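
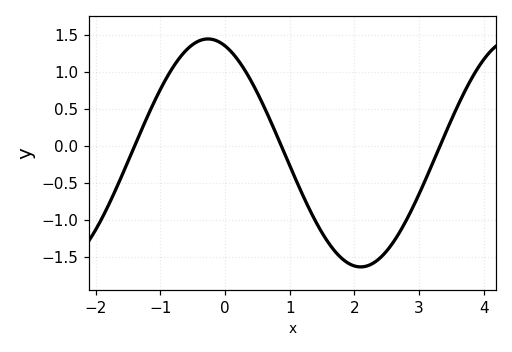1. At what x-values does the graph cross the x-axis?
-1.4, 0.868, 3.33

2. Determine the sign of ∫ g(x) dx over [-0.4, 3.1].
negative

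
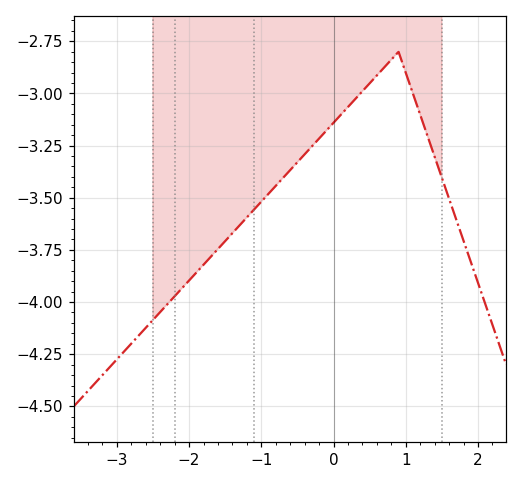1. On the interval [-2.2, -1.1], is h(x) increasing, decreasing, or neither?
increasing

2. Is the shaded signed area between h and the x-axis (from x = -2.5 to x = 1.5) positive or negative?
negative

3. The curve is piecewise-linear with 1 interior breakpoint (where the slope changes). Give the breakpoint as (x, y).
(0.9, -2.8)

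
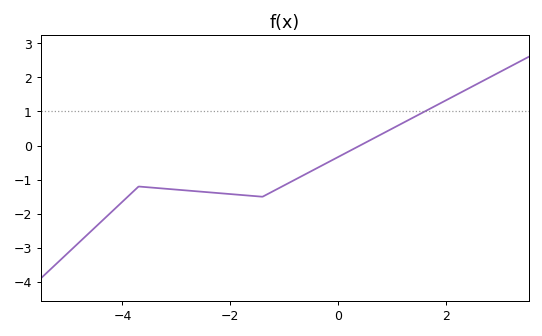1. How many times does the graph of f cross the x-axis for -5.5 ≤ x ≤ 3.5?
1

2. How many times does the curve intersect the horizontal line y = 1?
1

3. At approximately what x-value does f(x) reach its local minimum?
-1.4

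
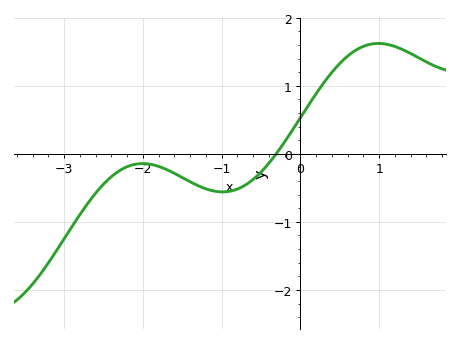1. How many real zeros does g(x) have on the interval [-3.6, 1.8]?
1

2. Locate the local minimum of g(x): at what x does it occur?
-1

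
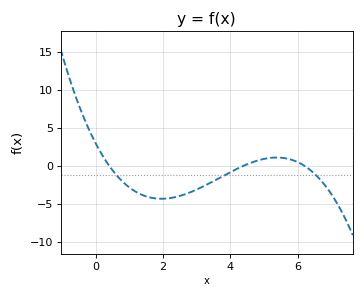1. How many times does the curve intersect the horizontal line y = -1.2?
3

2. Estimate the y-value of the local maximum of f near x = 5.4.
1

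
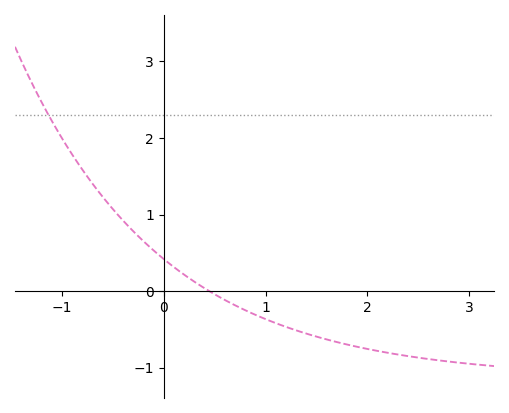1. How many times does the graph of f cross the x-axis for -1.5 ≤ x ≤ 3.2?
1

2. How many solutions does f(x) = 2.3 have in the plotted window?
1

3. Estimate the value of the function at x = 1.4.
-0.555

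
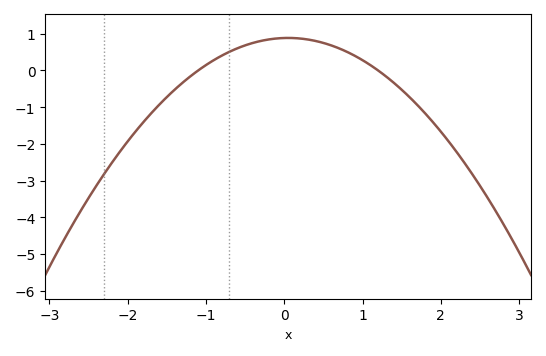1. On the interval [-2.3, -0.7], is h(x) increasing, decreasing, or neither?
increasing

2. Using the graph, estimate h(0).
0.9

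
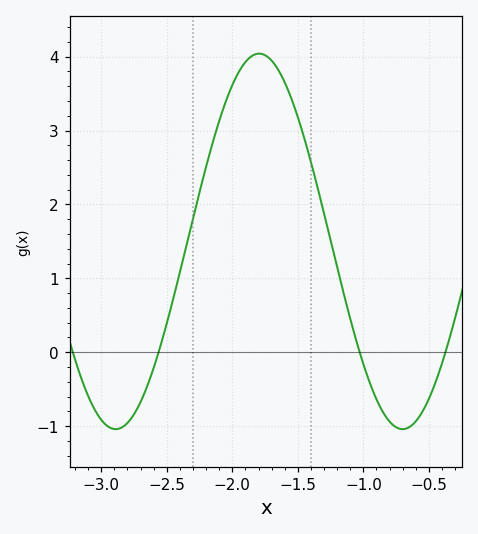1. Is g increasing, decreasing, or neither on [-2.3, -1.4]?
neither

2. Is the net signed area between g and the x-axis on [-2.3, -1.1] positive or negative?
positive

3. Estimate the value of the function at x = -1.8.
4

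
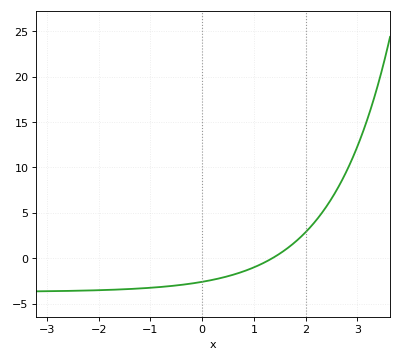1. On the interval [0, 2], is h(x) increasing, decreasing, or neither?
increasing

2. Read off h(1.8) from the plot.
1.8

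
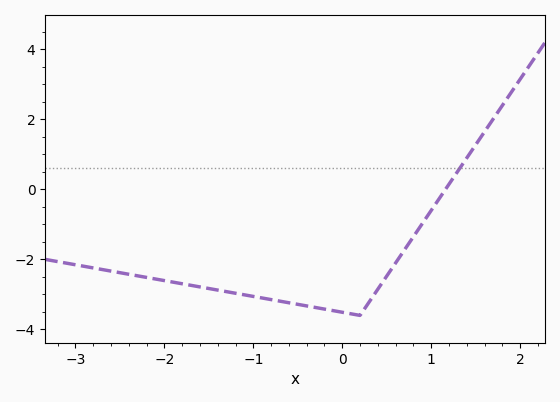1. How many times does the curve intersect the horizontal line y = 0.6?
1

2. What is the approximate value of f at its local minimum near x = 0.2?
-3.6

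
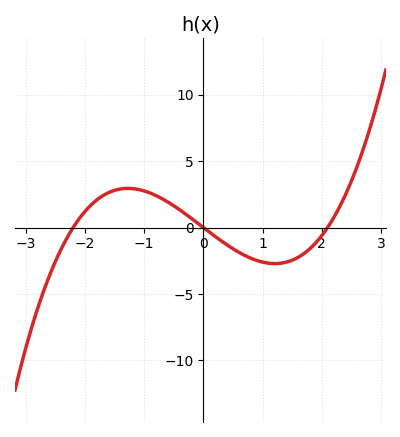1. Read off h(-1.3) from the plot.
3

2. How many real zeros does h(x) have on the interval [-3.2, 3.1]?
3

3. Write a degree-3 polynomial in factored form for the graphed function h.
y = 0.74(x + 2.2)(x - 0)(x - 2.1)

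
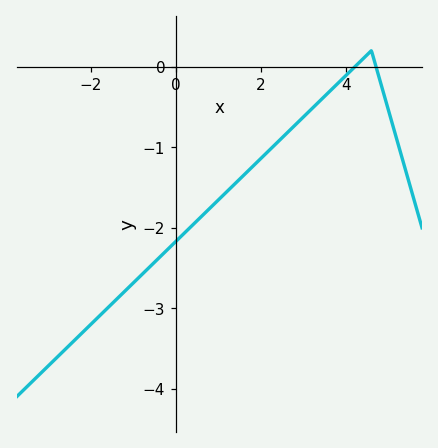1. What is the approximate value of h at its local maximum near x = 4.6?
0.2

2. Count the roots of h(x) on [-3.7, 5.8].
2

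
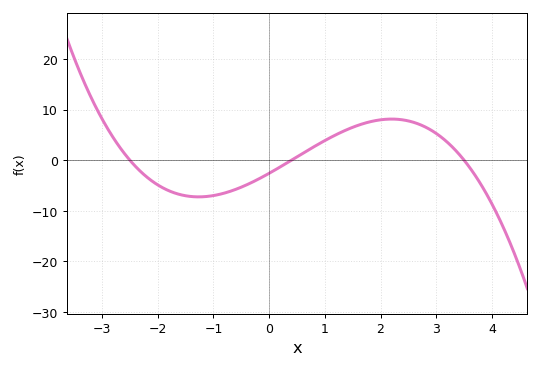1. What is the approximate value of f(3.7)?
-3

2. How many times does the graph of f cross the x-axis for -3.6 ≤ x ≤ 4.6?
3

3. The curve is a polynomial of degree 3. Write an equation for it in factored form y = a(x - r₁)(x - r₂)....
y = -0.74(x + 2.5)(x - 0.4)(x - 3.5)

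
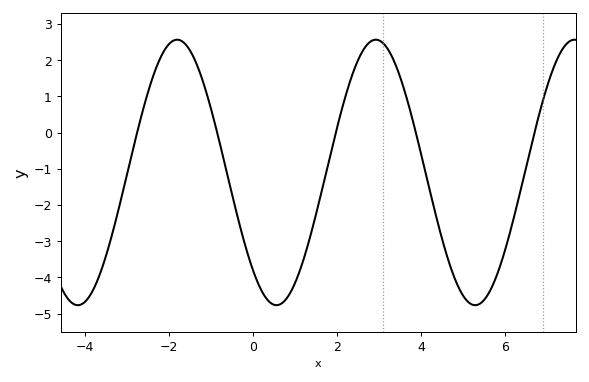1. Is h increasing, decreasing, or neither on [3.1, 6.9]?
neither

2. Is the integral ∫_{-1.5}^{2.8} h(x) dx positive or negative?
negative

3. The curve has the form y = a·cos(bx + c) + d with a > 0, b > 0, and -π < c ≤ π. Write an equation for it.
y = 3.67cos(1.3x + 2.4) - 1.1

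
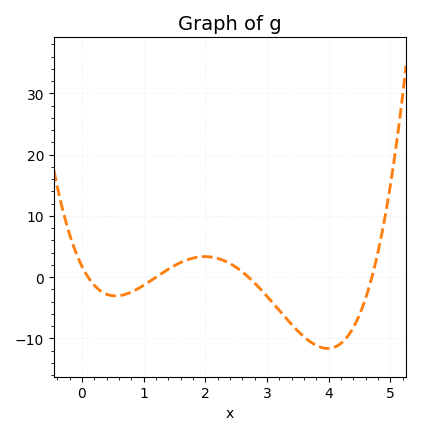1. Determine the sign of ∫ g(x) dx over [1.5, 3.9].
negative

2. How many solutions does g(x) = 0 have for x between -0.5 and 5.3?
4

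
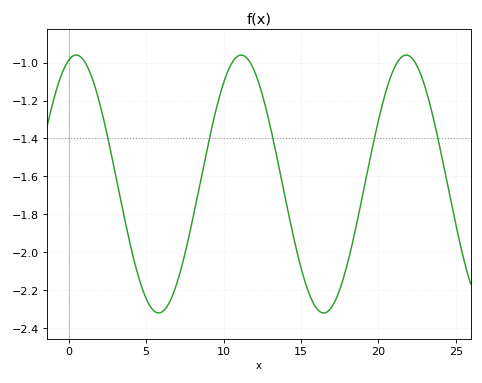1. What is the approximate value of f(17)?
-2.28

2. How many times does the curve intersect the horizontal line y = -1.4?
5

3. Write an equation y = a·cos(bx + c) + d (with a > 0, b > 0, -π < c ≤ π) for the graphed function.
y = 0.68cos(0.59x - 0.29) - 1.64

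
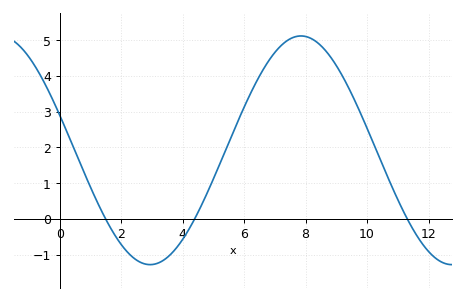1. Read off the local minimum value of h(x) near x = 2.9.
-1.3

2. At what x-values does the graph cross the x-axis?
1.4, 4.4, 11.4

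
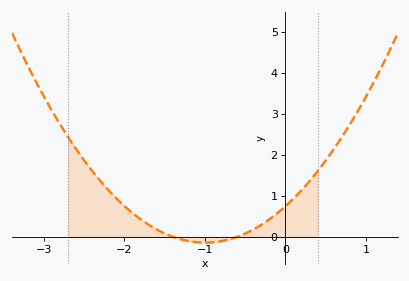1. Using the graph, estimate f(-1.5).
0.08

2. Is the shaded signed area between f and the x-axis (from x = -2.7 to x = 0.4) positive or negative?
positive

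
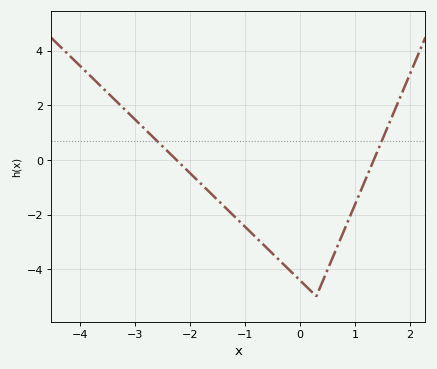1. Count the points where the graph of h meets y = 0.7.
2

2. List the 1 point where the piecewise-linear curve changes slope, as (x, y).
(0.3, -5)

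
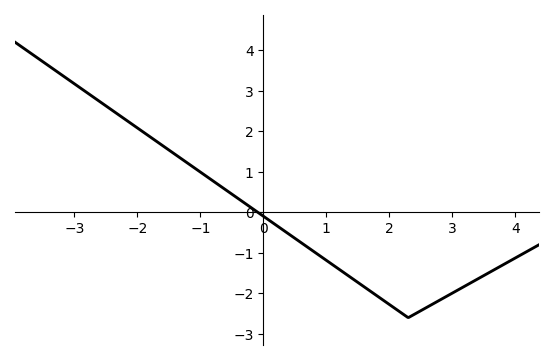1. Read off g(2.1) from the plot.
-2.38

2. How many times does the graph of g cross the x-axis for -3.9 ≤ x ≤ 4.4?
1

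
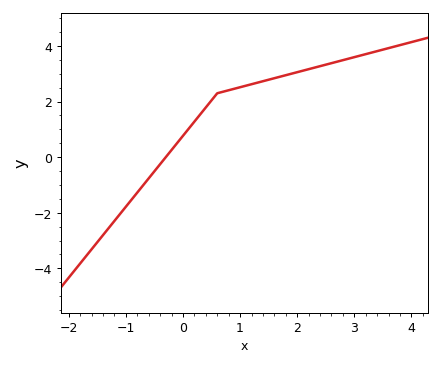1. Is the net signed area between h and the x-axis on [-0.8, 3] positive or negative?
positive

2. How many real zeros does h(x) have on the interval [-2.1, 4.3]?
1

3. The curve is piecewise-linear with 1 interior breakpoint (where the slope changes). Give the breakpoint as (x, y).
(0.6, 2.3)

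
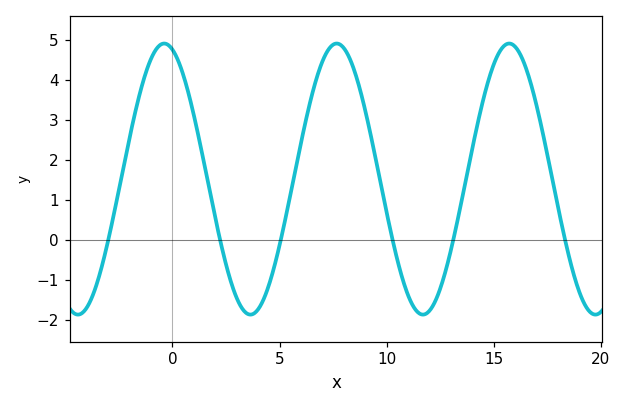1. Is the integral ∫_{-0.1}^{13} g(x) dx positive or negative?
positive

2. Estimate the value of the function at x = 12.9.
-0.5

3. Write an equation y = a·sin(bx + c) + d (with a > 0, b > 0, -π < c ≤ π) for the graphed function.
y = 3.39sin(0.78x + 1.9) + 1.52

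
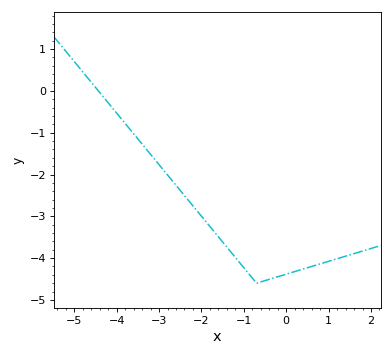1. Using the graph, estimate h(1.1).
-4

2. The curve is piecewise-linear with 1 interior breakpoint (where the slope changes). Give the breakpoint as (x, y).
(-0.7, -4.6)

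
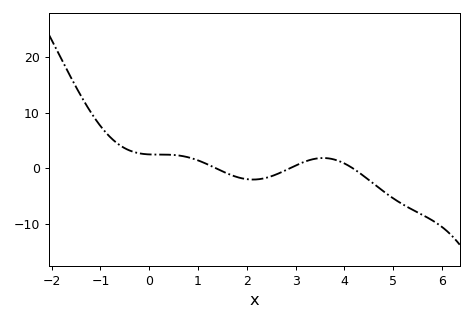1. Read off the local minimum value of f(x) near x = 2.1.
-2.08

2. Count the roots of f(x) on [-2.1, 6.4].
3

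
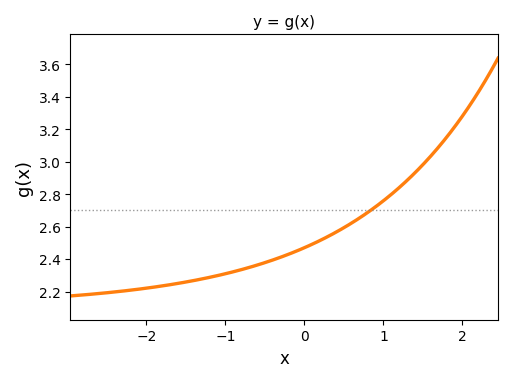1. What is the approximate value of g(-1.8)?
2.23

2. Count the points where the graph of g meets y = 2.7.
1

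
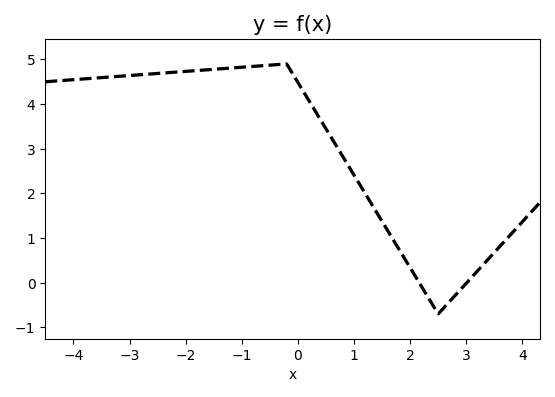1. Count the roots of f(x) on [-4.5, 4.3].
2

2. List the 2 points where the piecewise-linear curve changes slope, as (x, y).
(-0.2, 4.9); (2.5, -0.7)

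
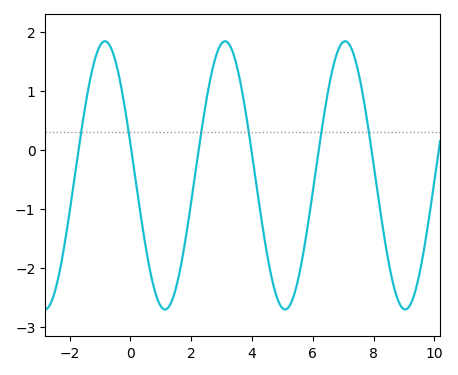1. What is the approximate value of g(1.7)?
-1.85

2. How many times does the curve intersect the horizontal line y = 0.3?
6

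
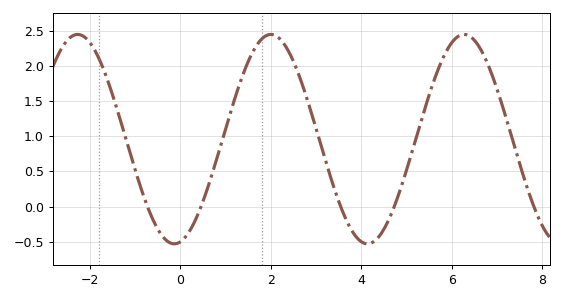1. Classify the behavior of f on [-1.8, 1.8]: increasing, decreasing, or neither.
neither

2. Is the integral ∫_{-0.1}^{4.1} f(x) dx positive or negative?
positive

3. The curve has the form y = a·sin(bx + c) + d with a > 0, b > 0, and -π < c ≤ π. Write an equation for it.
y = 1.49sin(1.47x - 1.37) + 0.96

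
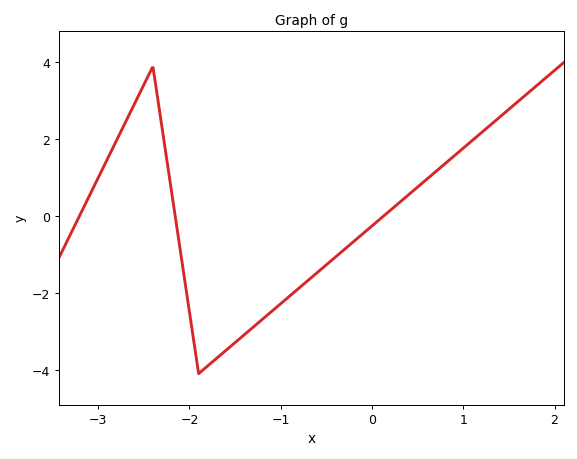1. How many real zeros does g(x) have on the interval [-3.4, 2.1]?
3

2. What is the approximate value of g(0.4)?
0.6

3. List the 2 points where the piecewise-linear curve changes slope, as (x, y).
(-2.4, 3.9); (-1.9, -4.1)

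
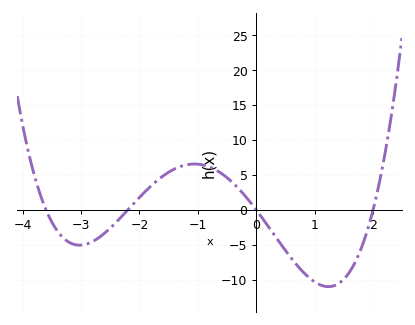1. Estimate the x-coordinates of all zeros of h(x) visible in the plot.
-3.6, -2.2, 0, 2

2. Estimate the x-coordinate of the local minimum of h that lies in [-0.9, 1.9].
1.2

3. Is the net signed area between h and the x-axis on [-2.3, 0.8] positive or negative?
positive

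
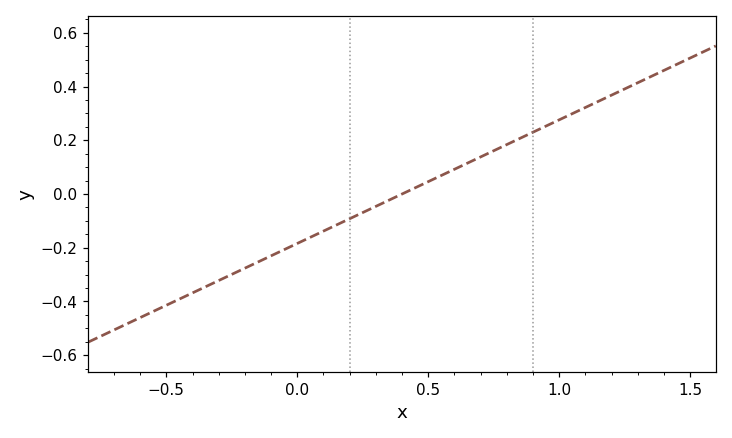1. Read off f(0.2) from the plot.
-0.092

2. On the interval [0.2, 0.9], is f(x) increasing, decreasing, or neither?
increasing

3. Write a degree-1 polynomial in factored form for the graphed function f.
y = 0.46(x - 0.4)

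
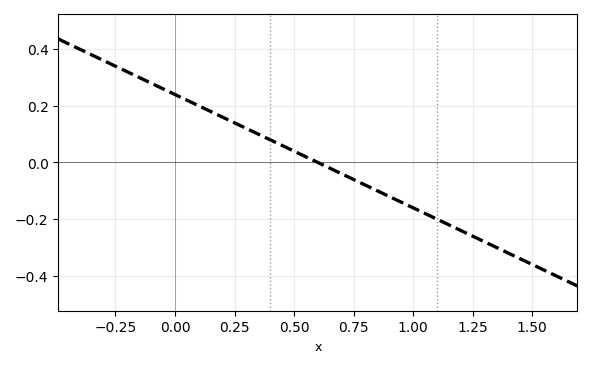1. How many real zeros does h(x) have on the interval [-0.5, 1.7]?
1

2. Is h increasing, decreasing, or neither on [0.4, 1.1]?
decreasing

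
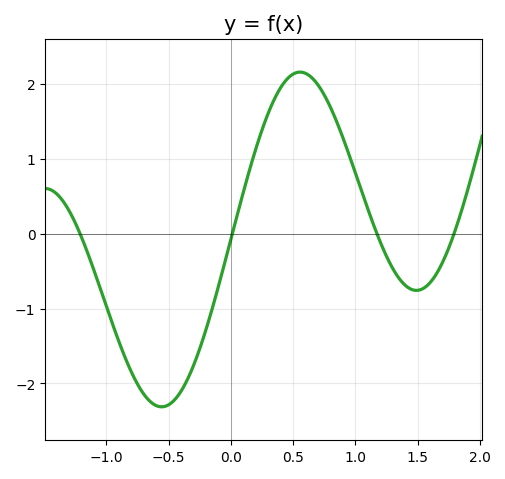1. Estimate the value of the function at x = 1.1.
0.3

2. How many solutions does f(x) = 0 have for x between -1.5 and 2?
4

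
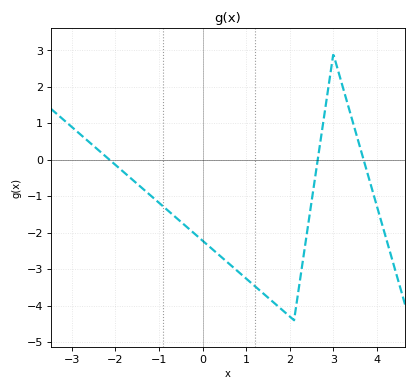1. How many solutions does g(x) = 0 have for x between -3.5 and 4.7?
3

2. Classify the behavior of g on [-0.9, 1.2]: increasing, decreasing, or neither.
decreasing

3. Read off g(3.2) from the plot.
2.1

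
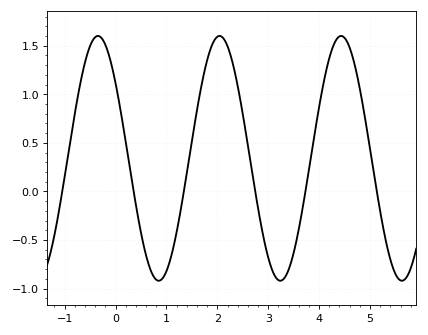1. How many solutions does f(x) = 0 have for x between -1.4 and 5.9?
6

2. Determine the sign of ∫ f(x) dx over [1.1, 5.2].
positive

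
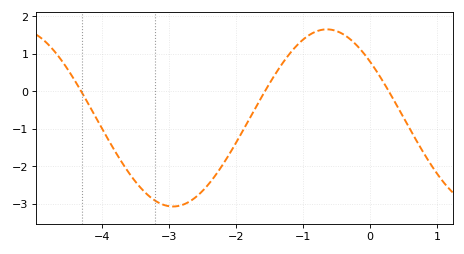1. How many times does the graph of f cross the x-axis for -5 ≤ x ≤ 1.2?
3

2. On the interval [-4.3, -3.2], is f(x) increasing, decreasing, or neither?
decreasing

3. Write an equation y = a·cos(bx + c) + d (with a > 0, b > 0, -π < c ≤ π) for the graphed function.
y = 2.36cos(1.4x + 0.88) - 0.71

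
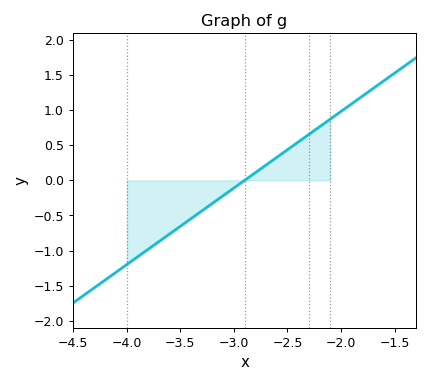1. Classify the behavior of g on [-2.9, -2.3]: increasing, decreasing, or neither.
increasing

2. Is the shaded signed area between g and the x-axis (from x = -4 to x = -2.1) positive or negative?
negative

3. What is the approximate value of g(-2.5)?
0.45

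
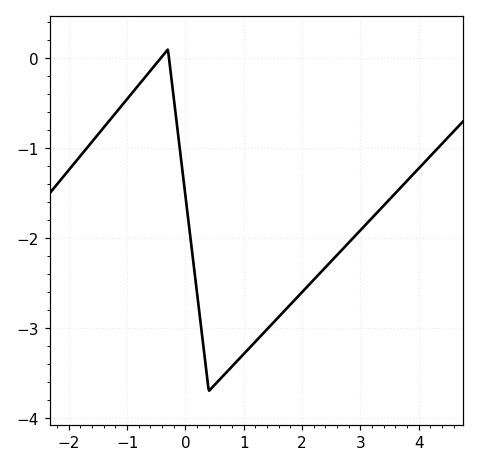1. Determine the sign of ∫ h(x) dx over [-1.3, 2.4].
negative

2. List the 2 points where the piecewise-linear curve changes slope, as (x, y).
(-0.3, 0.1); (0.4, -3.7)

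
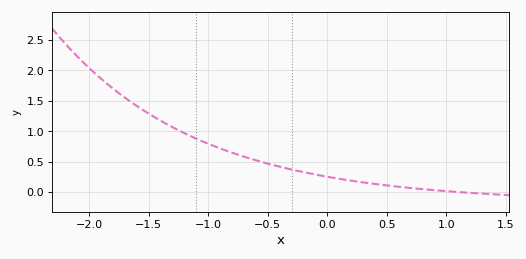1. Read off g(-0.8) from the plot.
0.65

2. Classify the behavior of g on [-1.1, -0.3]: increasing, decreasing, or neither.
decreasing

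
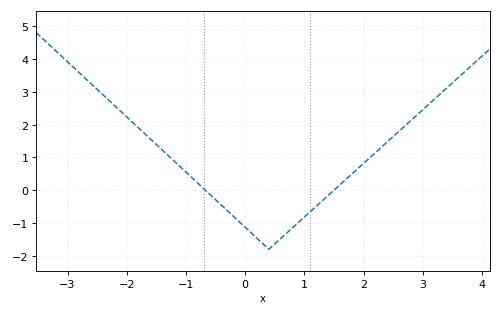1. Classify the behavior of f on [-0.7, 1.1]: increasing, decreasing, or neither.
neither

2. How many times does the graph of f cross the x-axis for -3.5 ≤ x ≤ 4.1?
2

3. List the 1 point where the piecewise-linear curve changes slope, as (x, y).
(0.4, -1.8)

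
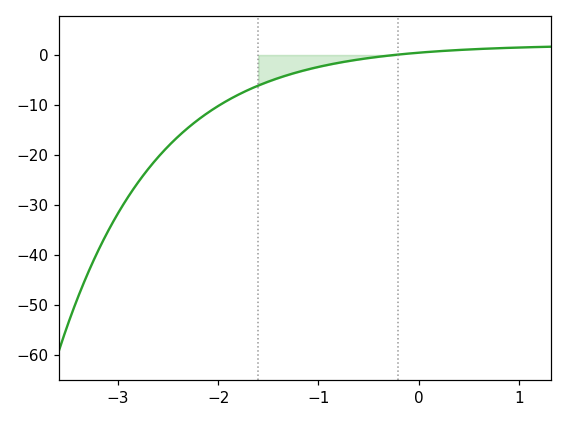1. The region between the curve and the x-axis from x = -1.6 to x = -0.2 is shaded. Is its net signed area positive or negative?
negative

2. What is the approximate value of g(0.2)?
0.758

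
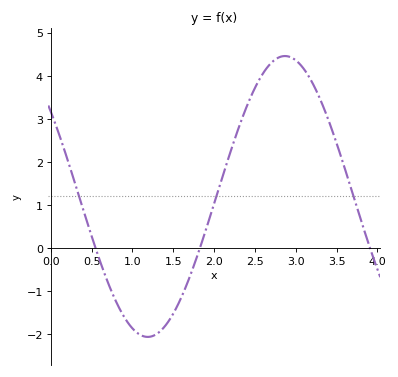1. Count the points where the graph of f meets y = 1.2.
3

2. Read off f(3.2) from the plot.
3.9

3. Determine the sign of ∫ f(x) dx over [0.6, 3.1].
positive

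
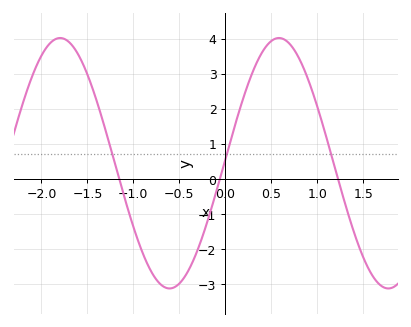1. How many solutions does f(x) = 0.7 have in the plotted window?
3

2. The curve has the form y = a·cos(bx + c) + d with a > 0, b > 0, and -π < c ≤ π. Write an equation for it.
y = 3.57cos(2.64x - 1.54) + 0.45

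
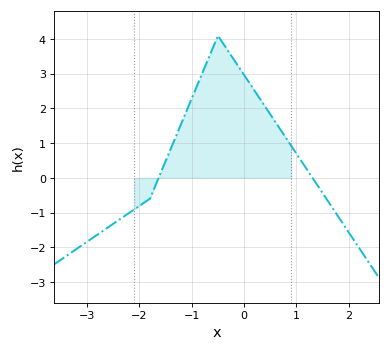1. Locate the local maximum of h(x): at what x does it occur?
-0.5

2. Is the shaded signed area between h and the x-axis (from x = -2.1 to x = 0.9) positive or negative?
positive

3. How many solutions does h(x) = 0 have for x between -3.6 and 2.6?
2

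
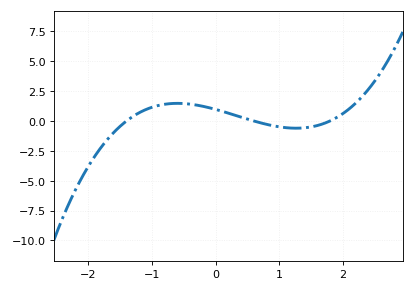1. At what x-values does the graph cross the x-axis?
-1.4, 0.6, 1.8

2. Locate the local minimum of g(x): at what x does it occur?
1.27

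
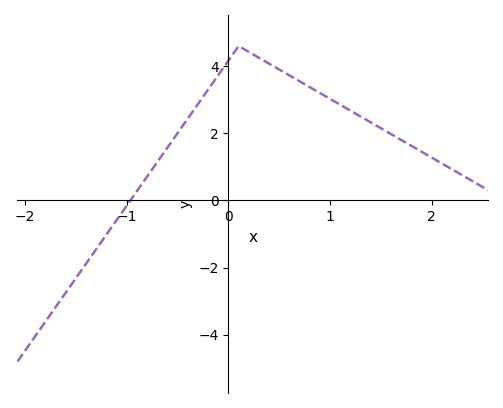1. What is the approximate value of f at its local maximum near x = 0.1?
4.6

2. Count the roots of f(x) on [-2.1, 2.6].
1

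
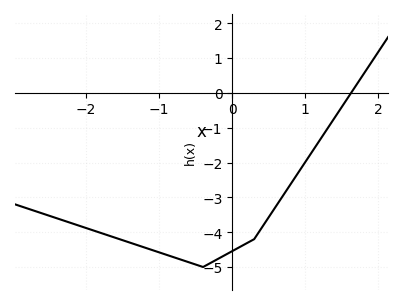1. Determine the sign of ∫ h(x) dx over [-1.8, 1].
negative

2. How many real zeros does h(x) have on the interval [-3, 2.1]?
1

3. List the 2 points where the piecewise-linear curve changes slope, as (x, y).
(-0.4, -5); (0.3, -4.2)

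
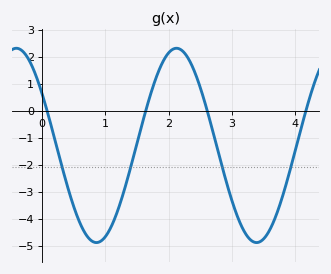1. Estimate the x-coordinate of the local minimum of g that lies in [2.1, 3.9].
3.4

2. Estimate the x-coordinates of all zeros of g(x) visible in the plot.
0.1, 1.6, 2.6, 4.2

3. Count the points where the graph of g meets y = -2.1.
4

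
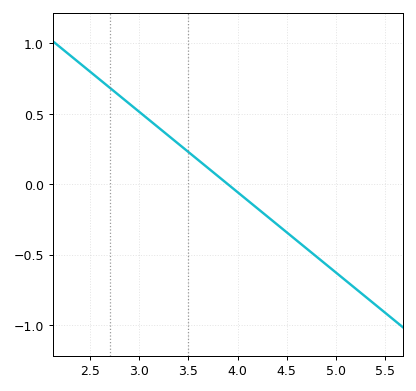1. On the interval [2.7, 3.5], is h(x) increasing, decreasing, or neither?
decreasing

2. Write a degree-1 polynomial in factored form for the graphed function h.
y = -0.57(x - 3.9)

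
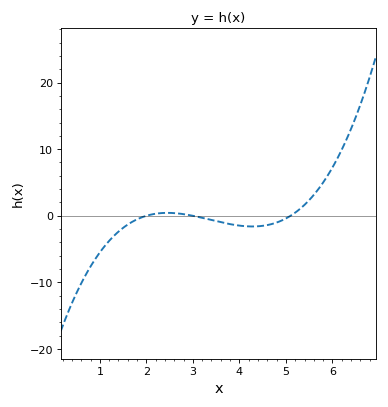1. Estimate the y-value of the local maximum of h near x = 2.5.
0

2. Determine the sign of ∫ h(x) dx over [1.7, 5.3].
negative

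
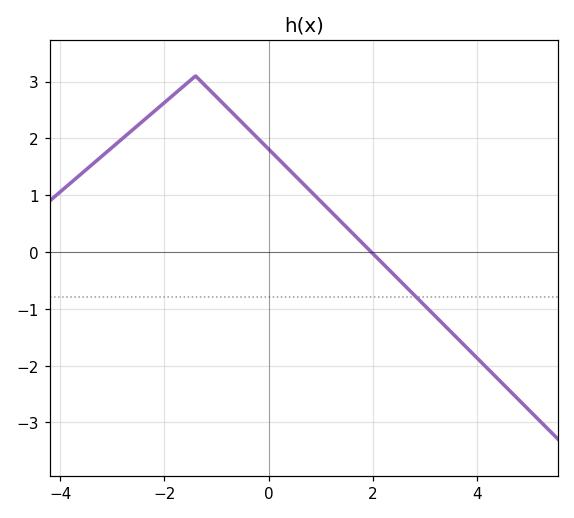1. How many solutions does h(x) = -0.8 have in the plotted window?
1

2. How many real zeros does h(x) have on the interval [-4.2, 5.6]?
1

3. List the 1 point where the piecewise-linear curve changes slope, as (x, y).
(-1.4, 3.1)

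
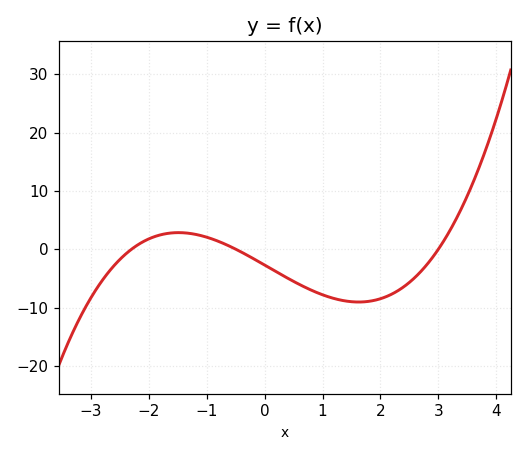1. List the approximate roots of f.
-2.2, -0.4, 3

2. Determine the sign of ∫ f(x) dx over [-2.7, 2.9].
negative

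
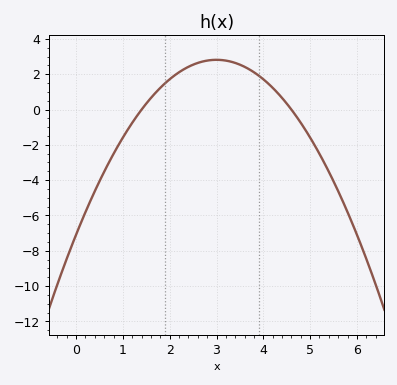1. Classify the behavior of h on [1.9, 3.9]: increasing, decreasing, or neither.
neither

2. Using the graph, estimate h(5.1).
-2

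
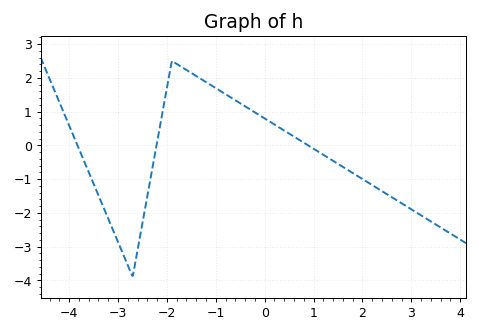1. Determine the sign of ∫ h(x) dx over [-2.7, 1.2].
positive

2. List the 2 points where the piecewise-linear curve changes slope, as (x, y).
(-2.7, -3.9); (-1.9, 2.5)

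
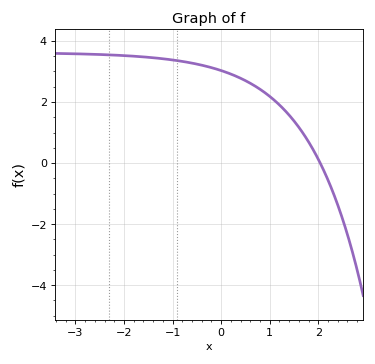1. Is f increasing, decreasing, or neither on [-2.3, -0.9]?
decreasing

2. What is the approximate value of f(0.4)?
2.78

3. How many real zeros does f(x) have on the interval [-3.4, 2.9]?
1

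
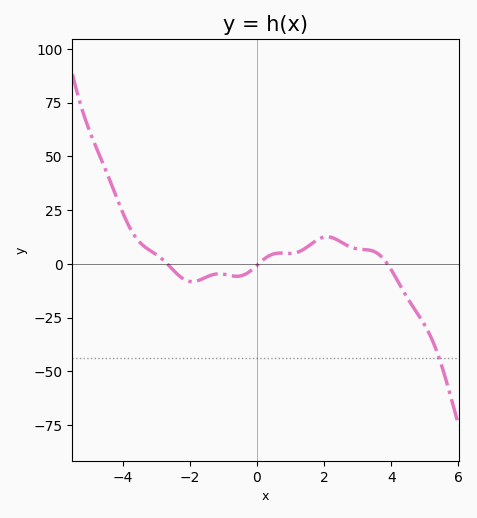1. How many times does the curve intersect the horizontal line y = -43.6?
1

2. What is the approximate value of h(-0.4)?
-5.19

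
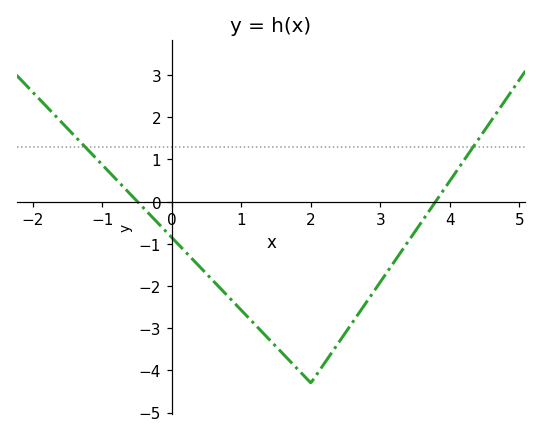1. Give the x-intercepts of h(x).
-0.5, 3.8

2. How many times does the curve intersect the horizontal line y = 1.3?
2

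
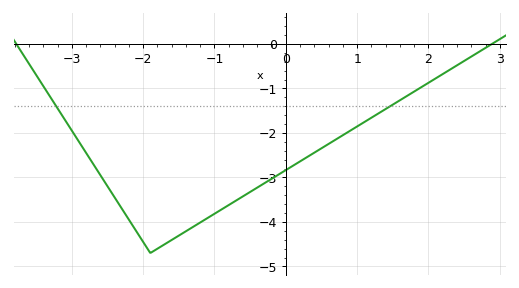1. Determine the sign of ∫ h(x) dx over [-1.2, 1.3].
negative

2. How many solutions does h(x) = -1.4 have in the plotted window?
2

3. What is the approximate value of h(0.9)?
-2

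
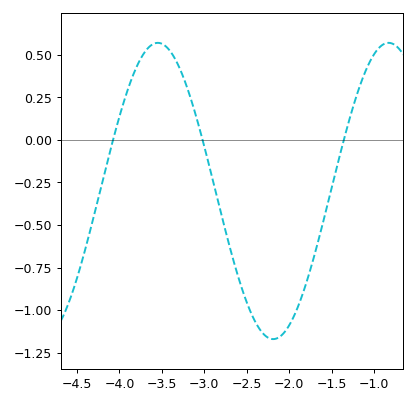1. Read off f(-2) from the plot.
-1.09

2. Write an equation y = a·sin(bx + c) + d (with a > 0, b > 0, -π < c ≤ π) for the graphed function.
y = 0.87sin(2.31x - 2.8) - 0.3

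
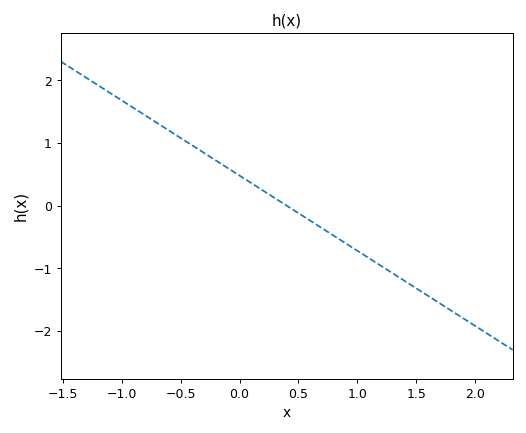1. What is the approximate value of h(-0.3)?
0.84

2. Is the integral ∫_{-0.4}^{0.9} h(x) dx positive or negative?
positive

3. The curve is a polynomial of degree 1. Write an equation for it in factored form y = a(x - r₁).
y = -1.2(x - 0.4)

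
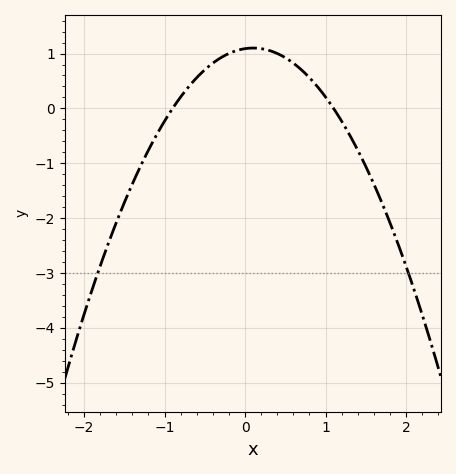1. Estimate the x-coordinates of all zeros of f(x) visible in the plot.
-0.9, 1.1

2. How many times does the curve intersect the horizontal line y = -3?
2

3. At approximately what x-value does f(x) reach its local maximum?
0.1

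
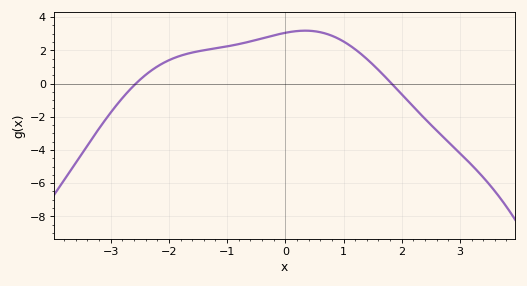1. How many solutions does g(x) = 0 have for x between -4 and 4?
2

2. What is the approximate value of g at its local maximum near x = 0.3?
3.2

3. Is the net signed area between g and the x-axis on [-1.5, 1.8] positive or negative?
positive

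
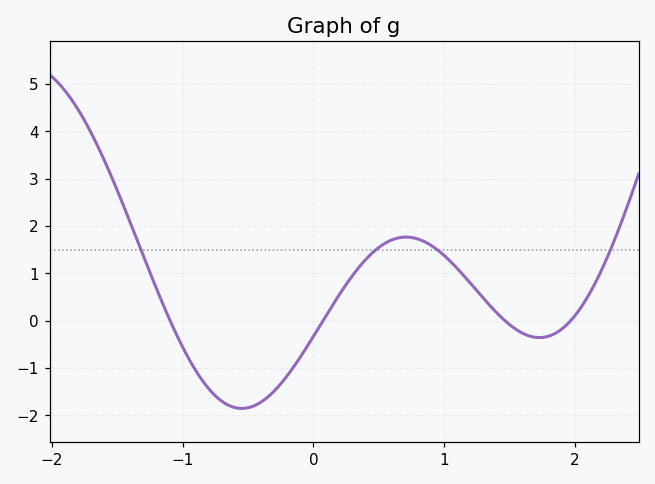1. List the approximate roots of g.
-1.1, 0.1, 1.5, 2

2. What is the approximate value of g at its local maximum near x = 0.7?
1.8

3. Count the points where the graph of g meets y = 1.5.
4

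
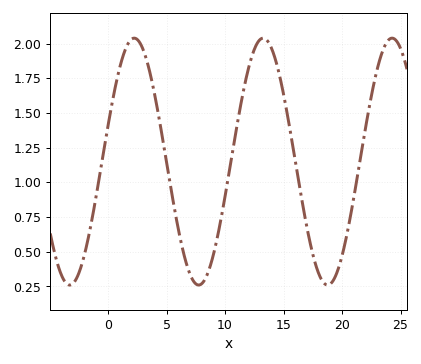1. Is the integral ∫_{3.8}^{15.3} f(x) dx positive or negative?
positive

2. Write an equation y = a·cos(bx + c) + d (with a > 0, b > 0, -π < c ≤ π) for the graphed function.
y = 0.89cos(0.57x - 1.3) + 1.15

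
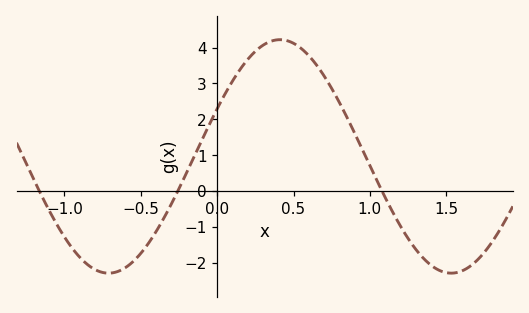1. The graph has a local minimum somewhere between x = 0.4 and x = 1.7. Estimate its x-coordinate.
1.53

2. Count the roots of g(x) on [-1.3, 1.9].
3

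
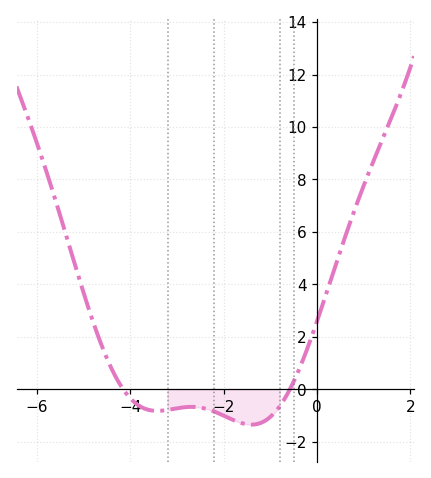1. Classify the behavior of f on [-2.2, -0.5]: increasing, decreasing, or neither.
neither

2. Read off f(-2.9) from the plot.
-0.8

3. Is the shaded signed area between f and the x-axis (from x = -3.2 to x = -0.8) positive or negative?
negative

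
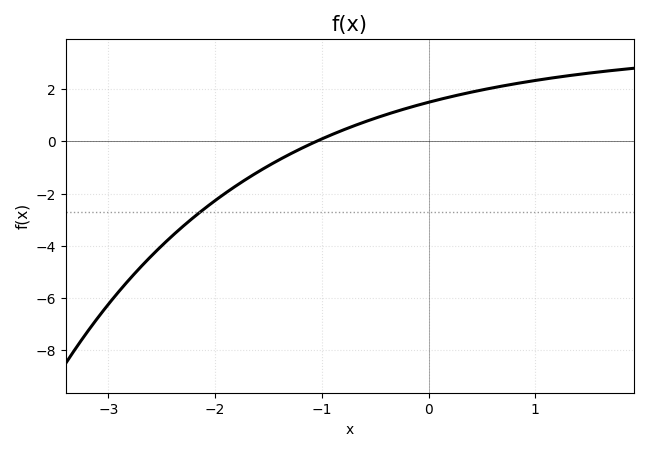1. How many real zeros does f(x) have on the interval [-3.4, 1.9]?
1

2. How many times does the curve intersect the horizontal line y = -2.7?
1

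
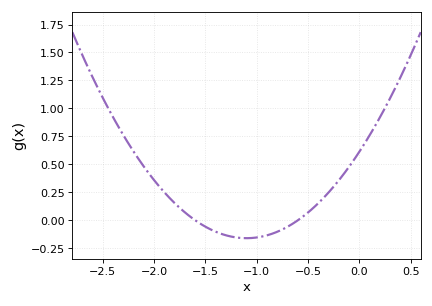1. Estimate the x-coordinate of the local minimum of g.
-1.1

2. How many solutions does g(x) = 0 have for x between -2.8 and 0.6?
2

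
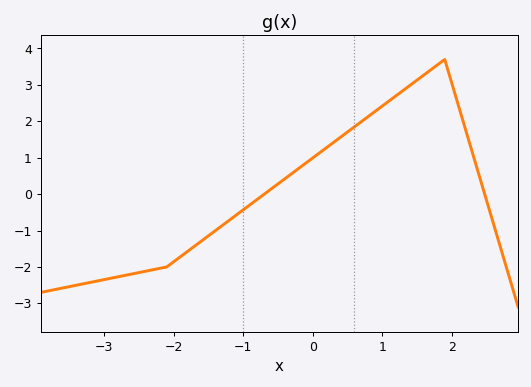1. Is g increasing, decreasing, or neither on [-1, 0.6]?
increasing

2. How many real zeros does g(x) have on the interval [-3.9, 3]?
2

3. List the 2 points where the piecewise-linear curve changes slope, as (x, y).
(-2.1, -2); (1.9, 3.7)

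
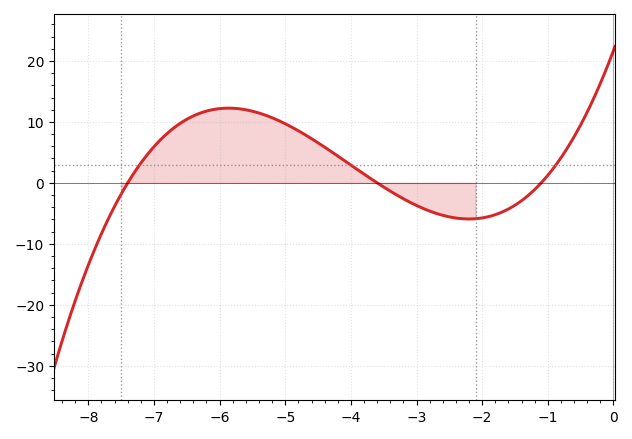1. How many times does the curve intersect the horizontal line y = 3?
3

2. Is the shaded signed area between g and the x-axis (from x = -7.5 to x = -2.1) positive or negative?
positive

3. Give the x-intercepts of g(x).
-7.4, -3.6, -1.2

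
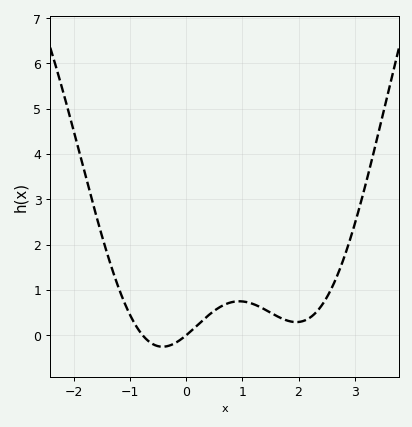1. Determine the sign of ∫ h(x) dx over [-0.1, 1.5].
positive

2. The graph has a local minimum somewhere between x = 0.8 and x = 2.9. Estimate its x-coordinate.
1.96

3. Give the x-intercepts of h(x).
-0.774, 0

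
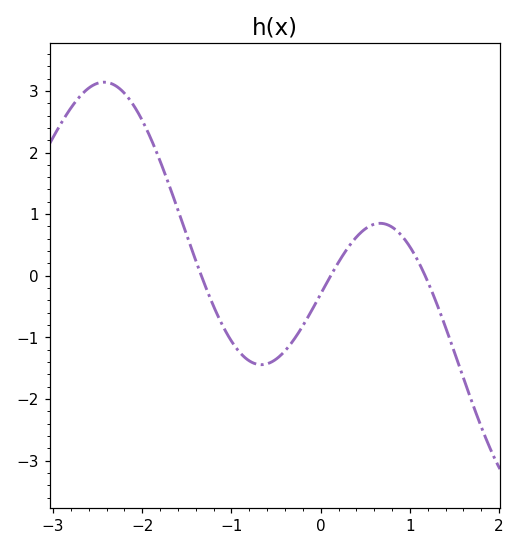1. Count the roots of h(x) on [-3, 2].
3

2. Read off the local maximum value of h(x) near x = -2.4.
3.1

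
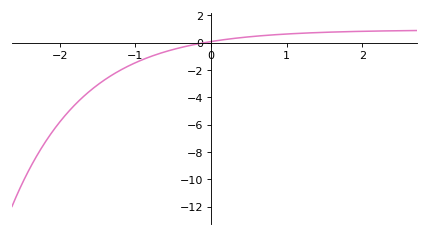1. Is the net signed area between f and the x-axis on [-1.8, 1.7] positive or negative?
negative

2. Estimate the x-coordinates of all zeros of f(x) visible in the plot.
-0.076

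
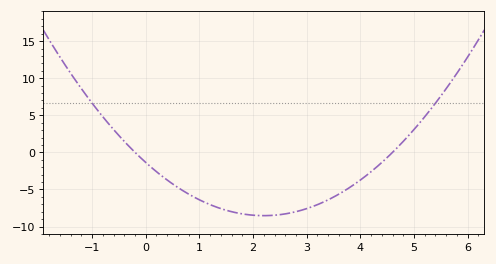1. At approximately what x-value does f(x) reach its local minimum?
2.2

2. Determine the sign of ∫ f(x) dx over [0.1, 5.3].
negative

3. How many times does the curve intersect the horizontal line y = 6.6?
2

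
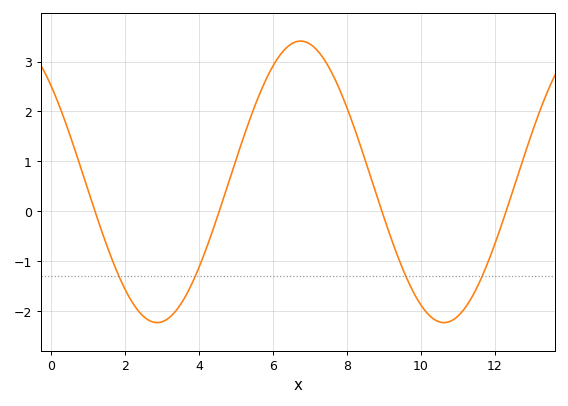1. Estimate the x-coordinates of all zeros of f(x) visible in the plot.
1.19, 4.55, 8.94, 12.3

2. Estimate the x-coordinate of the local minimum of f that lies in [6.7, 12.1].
10.6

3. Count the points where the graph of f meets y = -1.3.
4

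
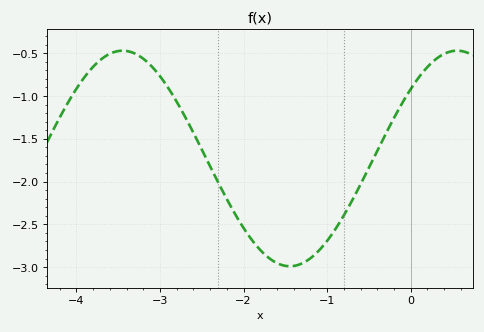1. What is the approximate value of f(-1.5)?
-2.99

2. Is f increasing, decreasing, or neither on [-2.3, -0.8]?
neither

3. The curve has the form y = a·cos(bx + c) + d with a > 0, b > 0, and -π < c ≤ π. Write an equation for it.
y = 1.26cos(1.57x - 0.872) - 1.73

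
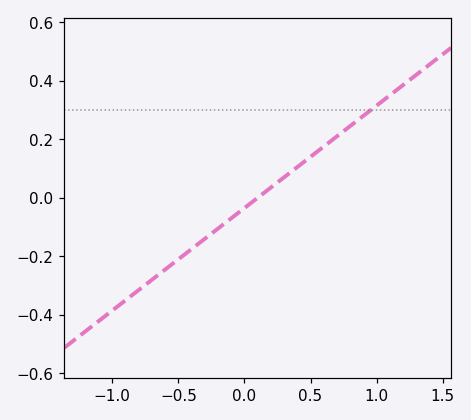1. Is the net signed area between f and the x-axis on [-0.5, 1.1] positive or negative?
positive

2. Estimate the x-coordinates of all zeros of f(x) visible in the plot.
0.1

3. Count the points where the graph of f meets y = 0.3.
1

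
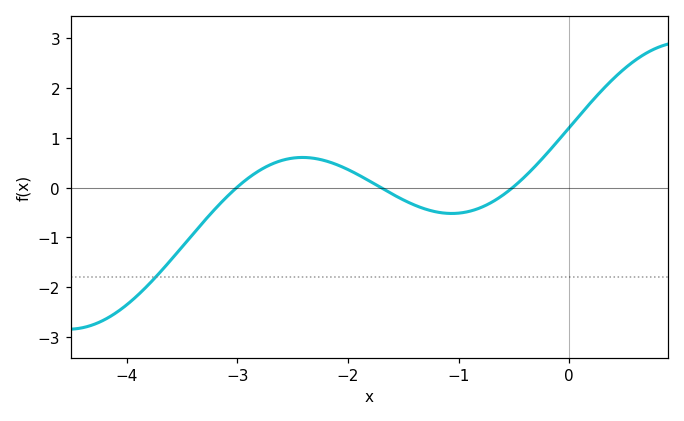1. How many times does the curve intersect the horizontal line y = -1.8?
1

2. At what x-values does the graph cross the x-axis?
-3, -1.7, -0.5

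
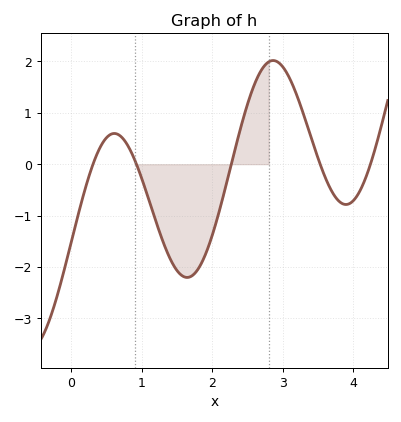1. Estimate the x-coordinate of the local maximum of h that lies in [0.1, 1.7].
0.6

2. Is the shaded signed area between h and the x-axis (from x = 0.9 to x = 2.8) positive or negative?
negative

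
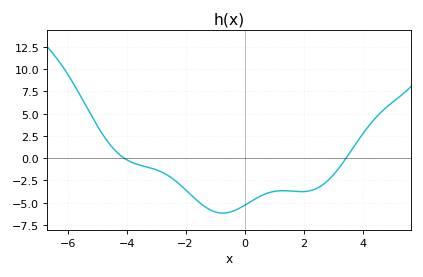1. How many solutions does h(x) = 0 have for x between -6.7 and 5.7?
2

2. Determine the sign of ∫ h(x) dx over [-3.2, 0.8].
negative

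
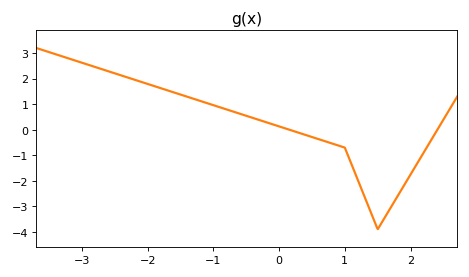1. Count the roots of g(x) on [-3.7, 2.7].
2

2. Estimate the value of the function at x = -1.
1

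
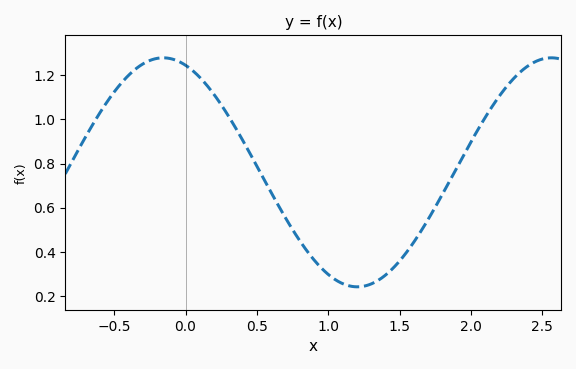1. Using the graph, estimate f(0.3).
1.02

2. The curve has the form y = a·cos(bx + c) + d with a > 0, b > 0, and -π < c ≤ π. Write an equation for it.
y = 0.52cos(2.3x + 0.36) + 0.76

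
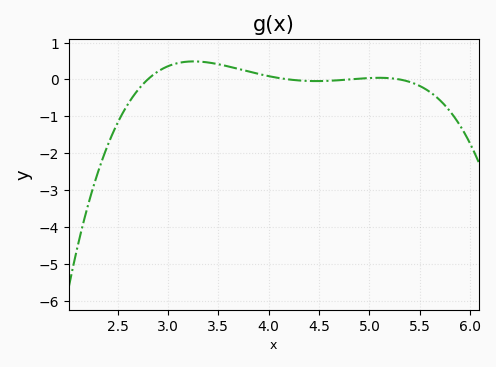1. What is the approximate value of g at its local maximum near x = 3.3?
0.489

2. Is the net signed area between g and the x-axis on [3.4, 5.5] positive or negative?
positive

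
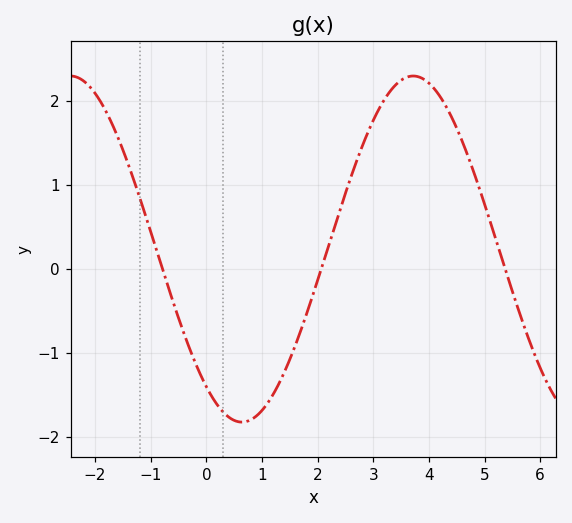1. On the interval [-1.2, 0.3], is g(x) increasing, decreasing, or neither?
decreasing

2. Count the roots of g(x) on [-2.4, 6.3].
3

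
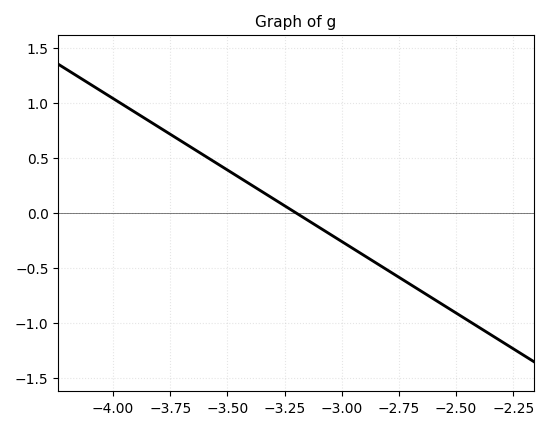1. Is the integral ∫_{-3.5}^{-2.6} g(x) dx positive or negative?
negative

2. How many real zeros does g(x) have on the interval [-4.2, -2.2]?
1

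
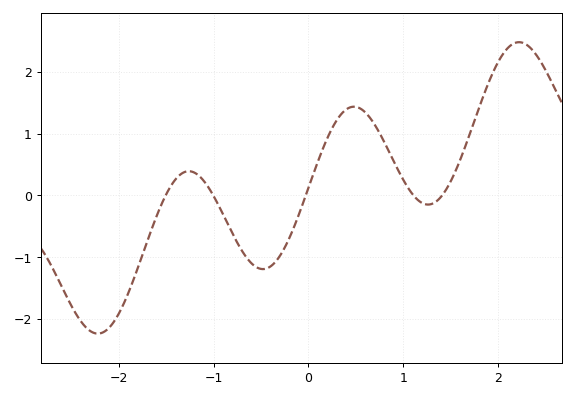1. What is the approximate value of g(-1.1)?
0.227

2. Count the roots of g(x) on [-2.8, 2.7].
5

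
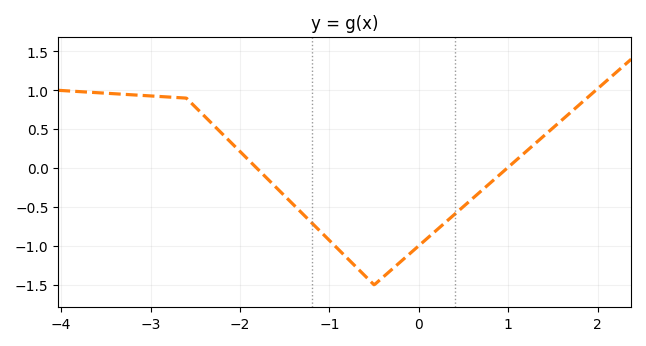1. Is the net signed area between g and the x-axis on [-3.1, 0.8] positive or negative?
negative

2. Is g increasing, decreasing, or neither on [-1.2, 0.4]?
neither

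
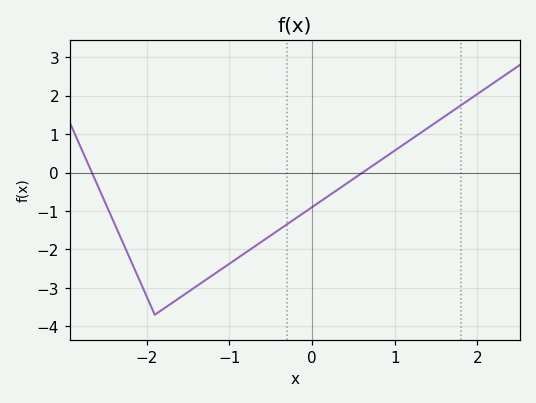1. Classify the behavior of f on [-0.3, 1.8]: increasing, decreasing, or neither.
increasing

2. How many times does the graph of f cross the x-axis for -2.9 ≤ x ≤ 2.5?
2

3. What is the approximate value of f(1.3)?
1.01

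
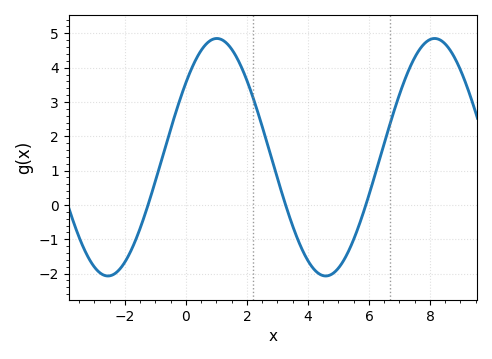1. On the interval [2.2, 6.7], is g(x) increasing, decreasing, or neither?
neither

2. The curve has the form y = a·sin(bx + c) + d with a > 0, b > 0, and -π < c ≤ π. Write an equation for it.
y = 3.46sin(0.88x + 0.68) + 1.39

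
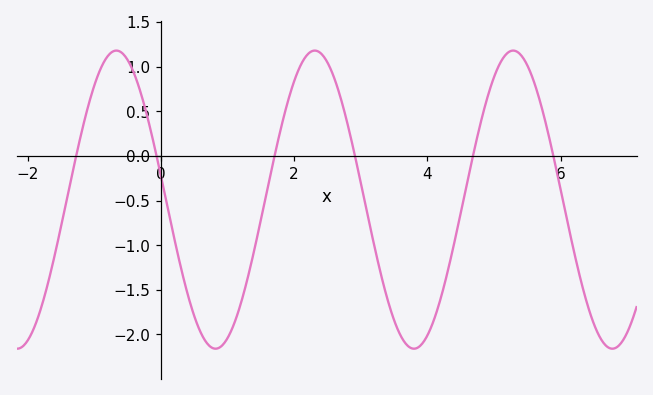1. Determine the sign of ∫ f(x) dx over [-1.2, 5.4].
negative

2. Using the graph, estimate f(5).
0.9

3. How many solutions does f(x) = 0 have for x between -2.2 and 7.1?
6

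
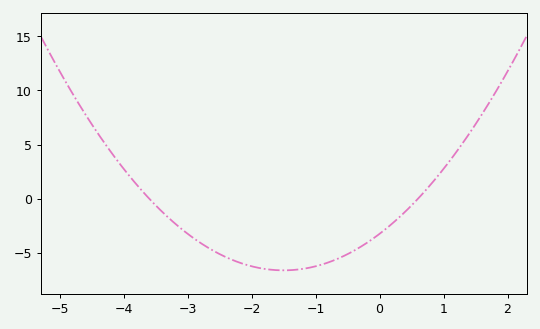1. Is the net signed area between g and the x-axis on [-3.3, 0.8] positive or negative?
negative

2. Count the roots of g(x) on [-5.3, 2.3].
2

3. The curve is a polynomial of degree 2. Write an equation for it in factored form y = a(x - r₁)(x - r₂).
y = 1.5(x + 3.6)(x - 0.6)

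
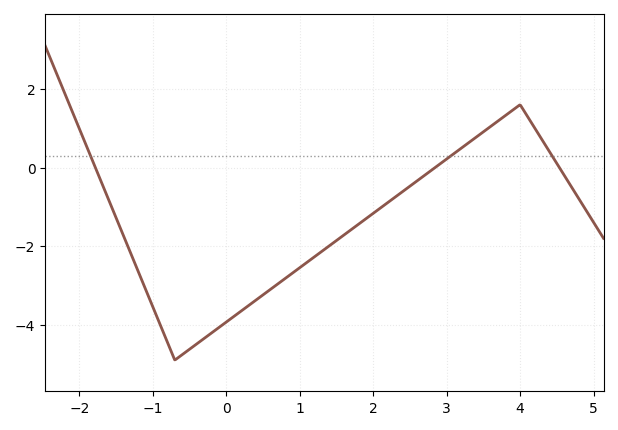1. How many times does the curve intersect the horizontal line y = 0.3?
3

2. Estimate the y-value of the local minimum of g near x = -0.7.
-4.8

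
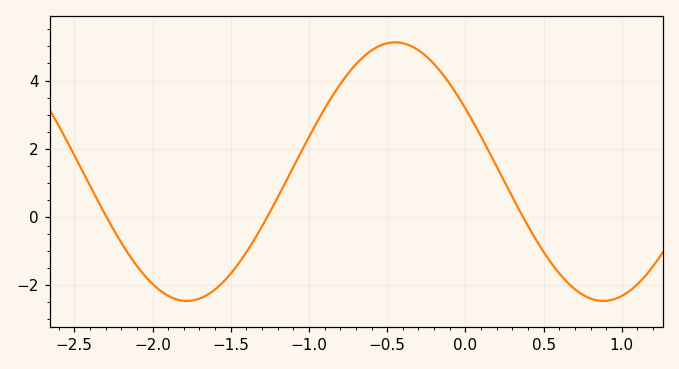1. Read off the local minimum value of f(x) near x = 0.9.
-2.4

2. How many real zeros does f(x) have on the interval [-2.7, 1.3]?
3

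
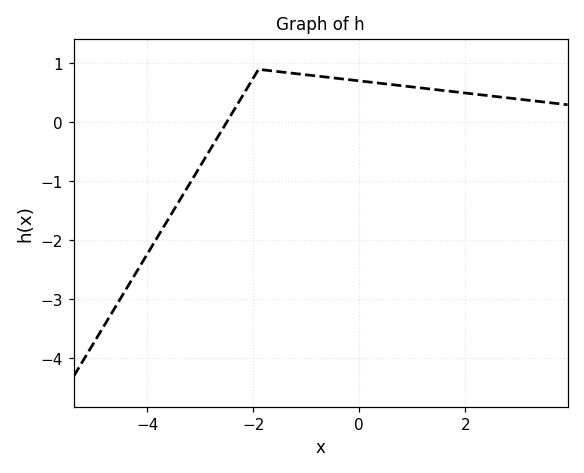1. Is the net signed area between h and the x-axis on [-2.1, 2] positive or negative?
positive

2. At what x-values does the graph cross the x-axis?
-2.5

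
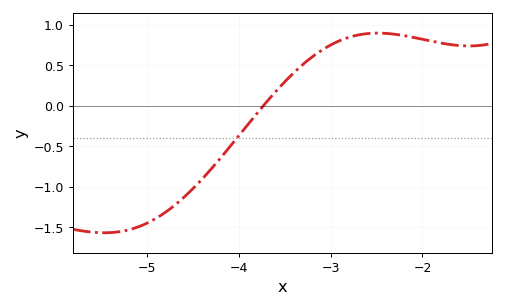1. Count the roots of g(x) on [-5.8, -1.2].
1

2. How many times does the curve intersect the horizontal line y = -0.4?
1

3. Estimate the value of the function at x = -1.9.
0.8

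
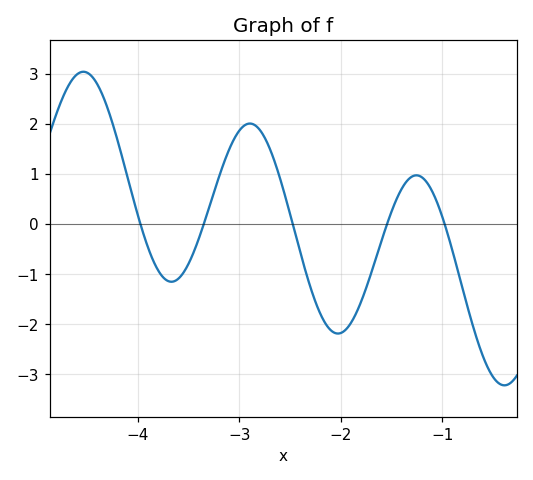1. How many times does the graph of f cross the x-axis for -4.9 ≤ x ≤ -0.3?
5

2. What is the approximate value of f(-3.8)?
-0.917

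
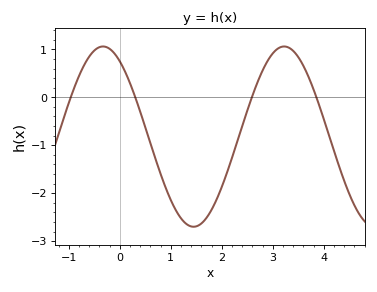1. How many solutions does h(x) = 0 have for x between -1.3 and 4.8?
4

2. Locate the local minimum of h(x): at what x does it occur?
1.4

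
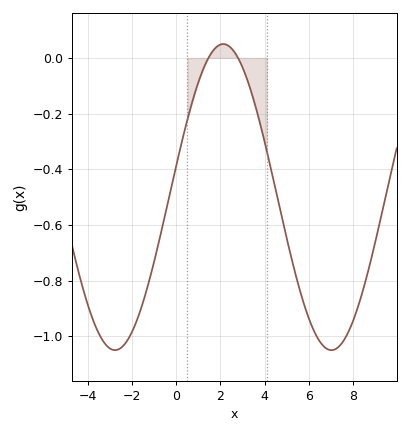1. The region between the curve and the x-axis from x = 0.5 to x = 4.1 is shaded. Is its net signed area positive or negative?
negative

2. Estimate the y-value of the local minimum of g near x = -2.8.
-1.04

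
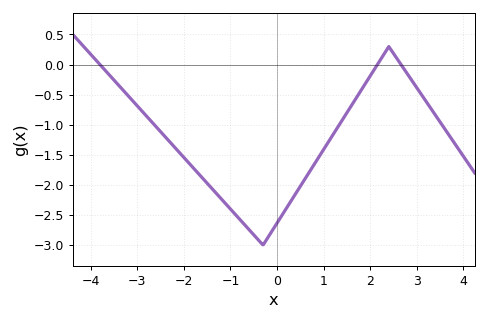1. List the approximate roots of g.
-3.8, 2.15, 2.66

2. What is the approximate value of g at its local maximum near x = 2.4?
0.298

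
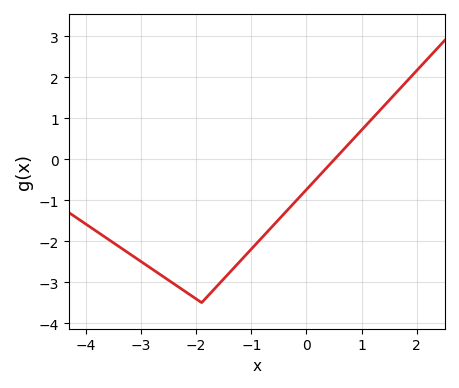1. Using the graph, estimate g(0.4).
-0.2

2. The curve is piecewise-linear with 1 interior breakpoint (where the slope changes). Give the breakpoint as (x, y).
(-1.9, -3.5)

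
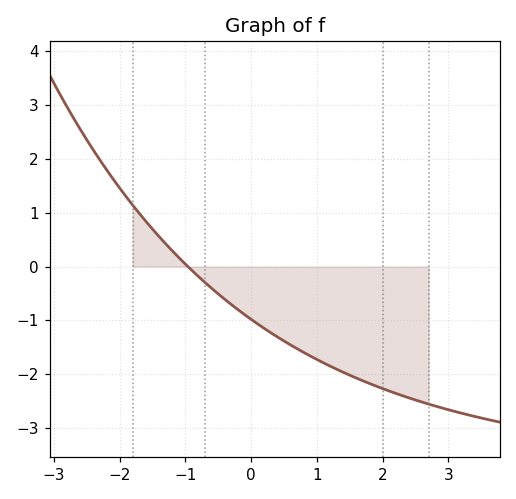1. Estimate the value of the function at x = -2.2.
1.8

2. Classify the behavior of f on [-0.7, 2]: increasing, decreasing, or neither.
decreasing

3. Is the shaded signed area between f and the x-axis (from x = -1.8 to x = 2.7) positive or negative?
negative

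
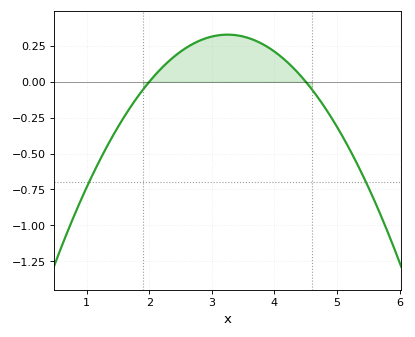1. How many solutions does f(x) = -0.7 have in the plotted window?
2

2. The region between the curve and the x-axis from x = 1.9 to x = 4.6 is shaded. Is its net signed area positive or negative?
positive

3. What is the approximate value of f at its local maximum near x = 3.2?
0.328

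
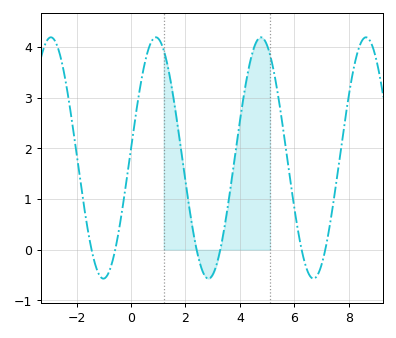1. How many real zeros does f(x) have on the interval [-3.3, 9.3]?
6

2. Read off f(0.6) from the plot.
3.88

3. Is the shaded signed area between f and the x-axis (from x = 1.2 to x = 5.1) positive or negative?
positive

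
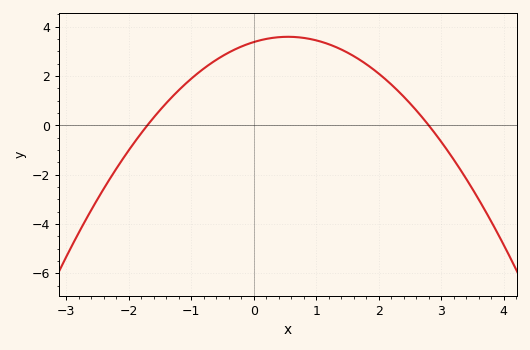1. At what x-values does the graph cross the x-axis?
-1.7, 2.8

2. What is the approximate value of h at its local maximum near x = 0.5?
3.59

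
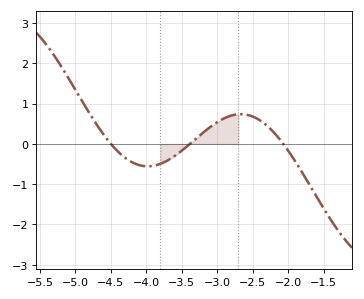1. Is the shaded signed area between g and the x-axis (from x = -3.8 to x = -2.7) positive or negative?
positive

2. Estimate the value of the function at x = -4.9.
1.05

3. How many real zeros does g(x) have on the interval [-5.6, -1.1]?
3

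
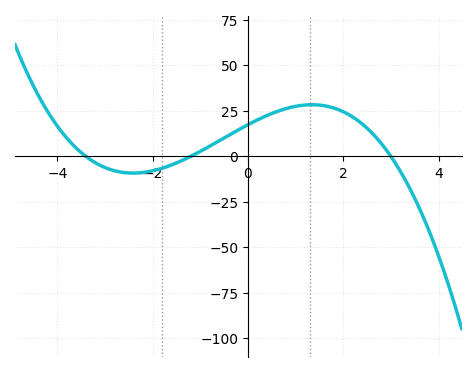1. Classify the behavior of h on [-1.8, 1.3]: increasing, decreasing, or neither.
increasing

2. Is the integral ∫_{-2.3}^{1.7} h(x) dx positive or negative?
positive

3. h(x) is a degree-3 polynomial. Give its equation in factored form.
y = -1.42(x + 3.4)(x + 1.2)(x - 3)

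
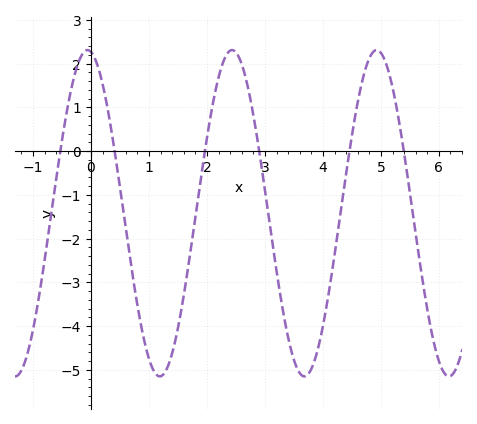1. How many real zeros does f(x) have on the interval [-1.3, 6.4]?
6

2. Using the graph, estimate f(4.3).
-1.45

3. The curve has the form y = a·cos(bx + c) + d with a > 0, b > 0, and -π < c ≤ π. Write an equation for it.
y = 3.73cos(2.52x + 0.152) - 1.42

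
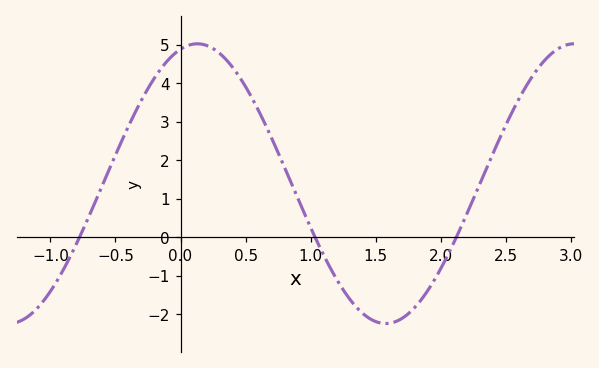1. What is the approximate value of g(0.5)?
3.9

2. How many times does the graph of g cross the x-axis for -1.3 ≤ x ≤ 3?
3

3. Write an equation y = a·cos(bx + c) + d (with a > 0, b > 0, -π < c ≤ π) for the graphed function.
y = 3.63cos(2.2x - 0.28) + 1.39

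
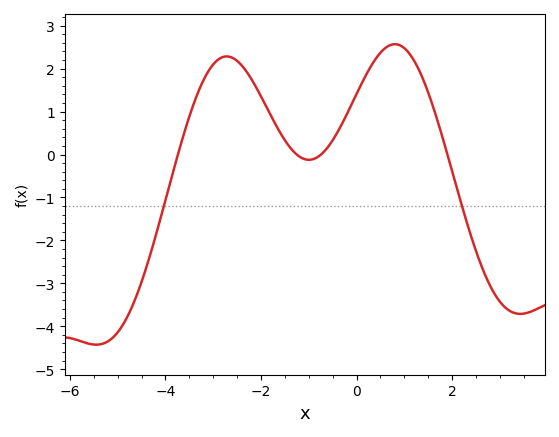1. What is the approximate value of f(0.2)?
1.9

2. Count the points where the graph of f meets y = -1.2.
2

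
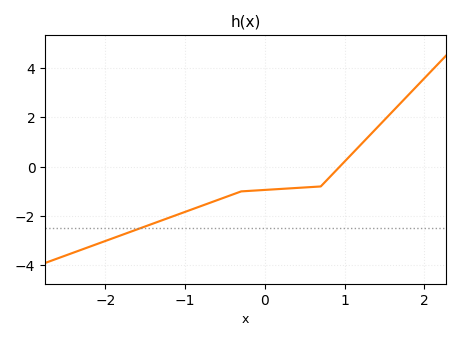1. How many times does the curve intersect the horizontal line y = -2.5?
1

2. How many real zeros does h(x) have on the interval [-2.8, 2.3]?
1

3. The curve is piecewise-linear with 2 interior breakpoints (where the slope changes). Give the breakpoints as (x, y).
(-0.3, -1); (0.7, -0.8)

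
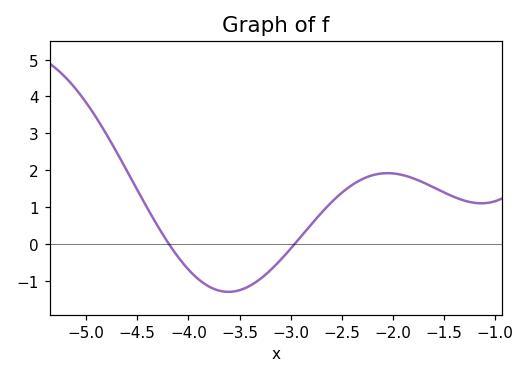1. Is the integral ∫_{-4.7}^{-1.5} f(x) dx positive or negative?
positive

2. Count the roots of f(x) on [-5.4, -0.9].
2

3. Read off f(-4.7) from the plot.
2.48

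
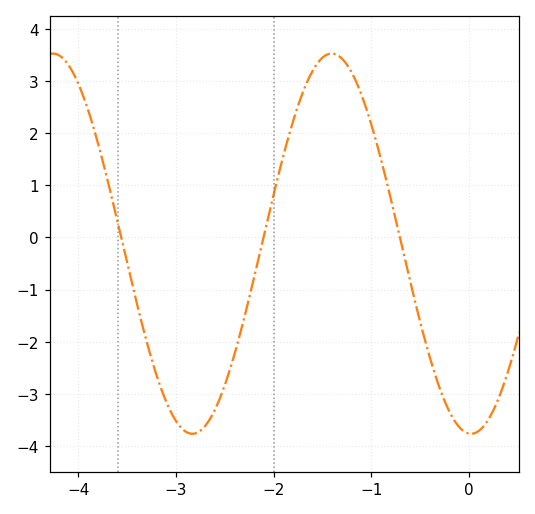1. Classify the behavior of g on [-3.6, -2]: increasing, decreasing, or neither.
neither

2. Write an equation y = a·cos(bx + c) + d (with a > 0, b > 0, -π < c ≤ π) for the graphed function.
y = 3.65cos(2.2x + 3.1) - 0.12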